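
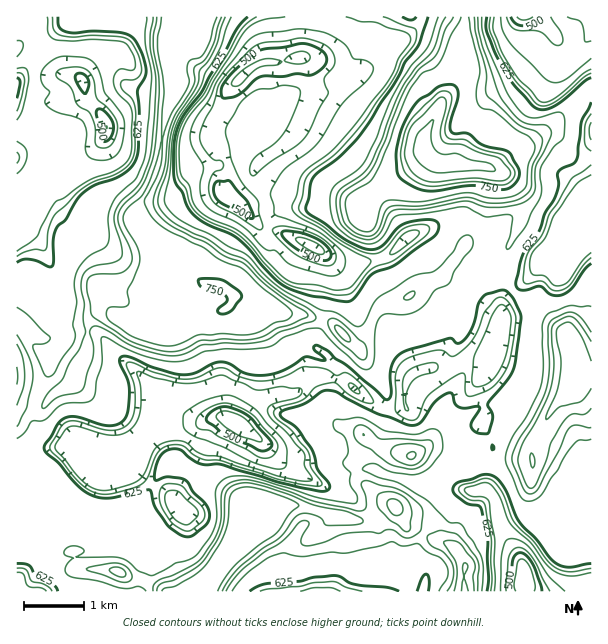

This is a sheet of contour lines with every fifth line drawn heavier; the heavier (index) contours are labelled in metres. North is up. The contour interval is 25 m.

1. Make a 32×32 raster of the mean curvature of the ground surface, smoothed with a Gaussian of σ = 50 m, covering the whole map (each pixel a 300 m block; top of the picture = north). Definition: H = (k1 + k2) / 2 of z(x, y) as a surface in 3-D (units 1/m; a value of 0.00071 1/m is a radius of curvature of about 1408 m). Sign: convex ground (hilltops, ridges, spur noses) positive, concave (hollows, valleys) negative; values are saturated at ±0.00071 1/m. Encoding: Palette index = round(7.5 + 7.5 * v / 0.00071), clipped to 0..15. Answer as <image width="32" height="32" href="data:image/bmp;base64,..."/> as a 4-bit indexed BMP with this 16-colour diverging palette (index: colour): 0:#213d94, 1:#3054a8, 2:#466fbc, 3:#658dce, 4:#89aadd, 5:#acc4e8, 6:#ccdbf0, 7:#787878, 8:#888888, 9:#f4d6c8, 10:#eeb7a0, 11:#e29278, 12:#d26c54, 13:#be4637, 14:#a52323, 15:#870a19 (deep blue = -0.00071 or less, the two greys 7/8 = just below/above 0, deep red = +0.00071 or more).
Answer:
<image width="32" height="32" href="data:image/bmp;base64,Qk12AgAAAAAAAHYAAAAoAAAAIAAAACAAAAABAAQAAAAAAAACAAATCwAAEwsAABAAAAAAAAAAlD0hAKhUMAC8b0YAzo1lAN2qiQDoxKwA8NvMAHh4eACIiIgAyNb0AKC37gB4kuIAVGzSADdGvgAjI6UAGQqHAFeWR5a8qzq7dby7RbuCCVOKer5VQr2SeImIiHK/VAr7iIh2eIgtu0aWdlVL9nU/iHiHd4myapnRiIlseGpD6YiHeKqLICiore6lv5afCZd4d41nvAa5//tCO8g3QAnEh4jhRRu6upYAGnYBR72V9Wd6RHdl/UZUY6l2r/WIaOpHaxQ0RUWZMEbHb3iIh2XZZWh234V4EAjemIl1aZVnTmlrZ3mkeLjIZruygWt5qTurk7xakSRER0RXCPJ20Wtlu6ReaQibpczHWGujRGYpg7pVWoN62TMzWWTLeYWmN5W8aHc56prM3mRMx2iaqjSn+nd1yod3enjfyVh3aIoypYV3dMeId3ir14hrjKaIecuZiXfIiImZuzBmK8eJd5sVDtWWZGmHq6VLUEAKp5d7JWREx2O4raeykAWOkGmIecN1Zrloy3WGY4iq/3YVdlanV3VtdfkqMweJ5PmZtiOGazZnZeo/V3GKhNWshnl1iseTZoYif7C3tKaMRKjbzv2CepZ4dzryVMc4Y8Orqdpl5Jg3eVJ48FaqooZKWdgEe7uHN4sXRvE2lbZpVmmvGLdLq1eUiJX/YZusN5OLX4h3gK/GUIpk7pAJeYtXCOZ7iCccaYmHCMm4UTIVqEd6npF4g2dTIlqo+UiWaYdgZ71Vp1hi/dyEycWSVnVEWFfMJlWI"/>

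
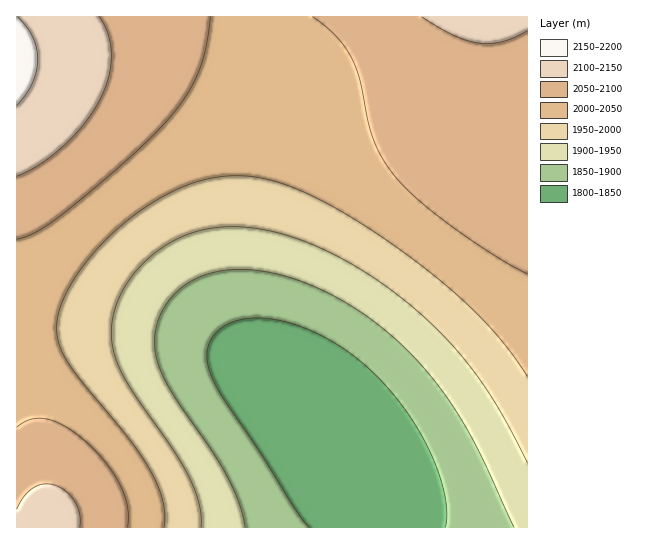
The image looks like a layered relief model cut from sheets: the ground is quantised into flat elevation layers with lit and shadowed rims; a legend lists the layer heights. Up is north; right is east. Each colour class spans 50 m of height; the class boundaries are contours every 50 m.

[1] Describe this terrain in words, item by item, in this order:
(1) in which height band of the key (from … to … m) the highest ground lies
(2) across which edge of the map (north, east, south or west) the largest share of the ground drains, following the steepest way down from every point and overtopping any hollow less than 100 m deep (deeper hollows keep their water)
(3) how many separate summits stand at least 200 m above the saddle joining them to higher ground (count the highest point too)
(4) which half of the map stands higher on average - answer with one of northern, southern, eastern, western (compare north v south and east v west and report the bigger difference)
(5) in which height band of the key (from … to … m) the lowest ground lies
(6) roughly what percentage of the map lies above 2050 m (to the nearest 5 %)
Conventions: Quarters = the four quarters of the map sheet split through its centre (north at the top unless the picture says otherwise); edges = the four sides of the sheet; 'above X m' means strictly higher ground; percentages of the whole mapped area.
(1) The highest point is somewhere between 2150 and 2200 m.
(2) Most of the ground drains across the southern edge.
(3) There is 1 summit with 200 m or more of prominence.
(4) Taken as a whole, the northern half is higher than the southern.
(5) The lowest point is somewhere between 1800 and 1850 m.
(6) About 30 % of the map lies above 2050 m.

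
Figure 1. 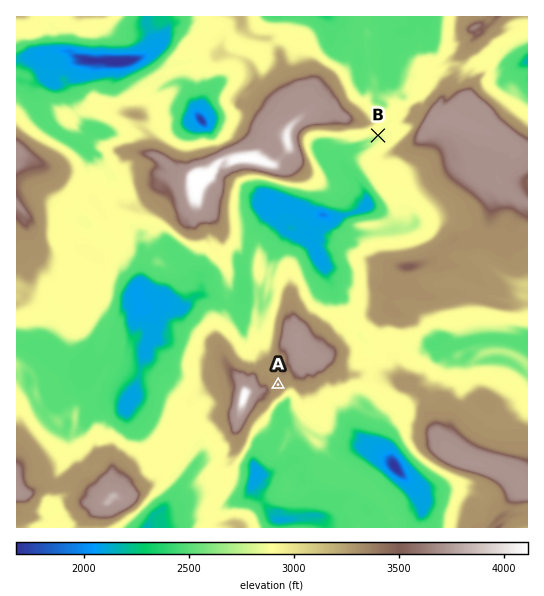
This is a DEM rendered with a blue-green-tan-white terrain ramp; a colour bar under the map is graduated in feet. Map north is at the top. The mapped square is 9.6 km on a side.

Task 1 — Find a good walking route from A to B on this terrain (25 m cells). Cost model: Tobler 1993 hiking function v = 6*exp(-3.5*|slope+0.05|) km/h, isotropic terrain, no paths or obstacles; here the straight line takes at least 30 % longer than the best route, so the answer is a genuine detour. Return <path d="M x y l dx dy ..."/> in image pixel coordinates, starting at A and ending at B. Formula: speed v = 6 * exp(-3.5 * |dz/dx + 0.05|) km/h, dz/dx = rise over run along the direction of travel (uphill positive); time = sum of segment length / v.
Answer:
<path d="M278 385l5 0 3-2 19 0 5-2 3 0 26-14 4-4 6-10 0-4-10-19 19-37 0-39 5-11 2-1 16-8 2-5 3-3 5-11 0-5-9-19 0-25-3-5 0-18 3-5-1-3-3 0"/>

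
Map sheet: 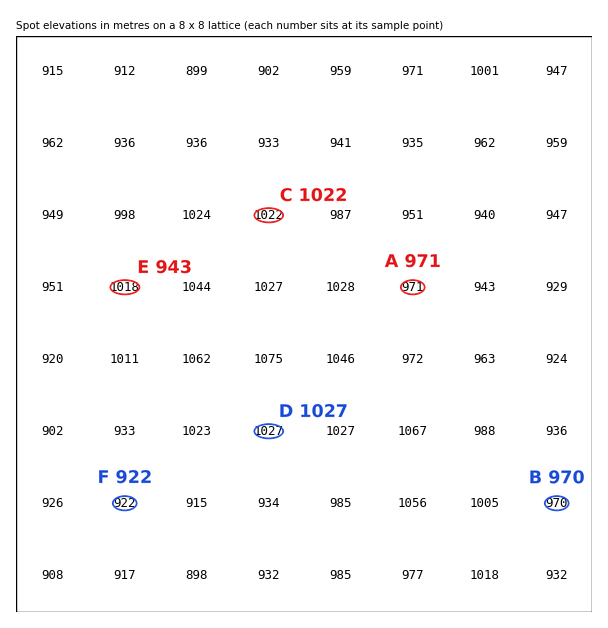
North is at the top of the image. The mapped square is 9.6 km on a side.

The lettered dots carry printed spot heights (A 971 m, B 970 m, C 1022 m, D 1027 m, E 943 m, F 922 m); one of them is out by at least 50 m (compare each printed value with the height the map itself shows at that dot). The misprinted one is E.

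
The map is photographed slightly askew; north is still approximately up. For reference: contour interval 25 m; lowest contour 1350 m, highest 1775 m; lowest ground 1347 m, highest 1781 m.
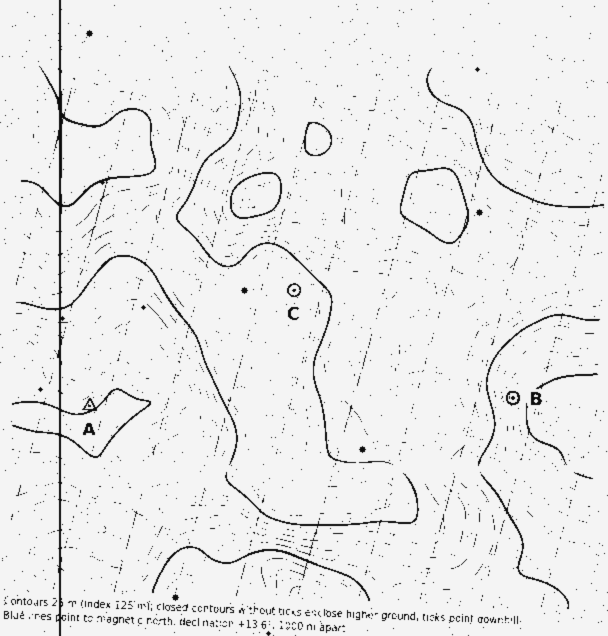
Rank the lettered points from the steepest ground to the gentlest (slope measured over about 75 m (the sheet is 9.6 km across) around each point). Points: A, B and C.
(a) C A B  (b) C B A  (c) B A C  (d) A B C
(c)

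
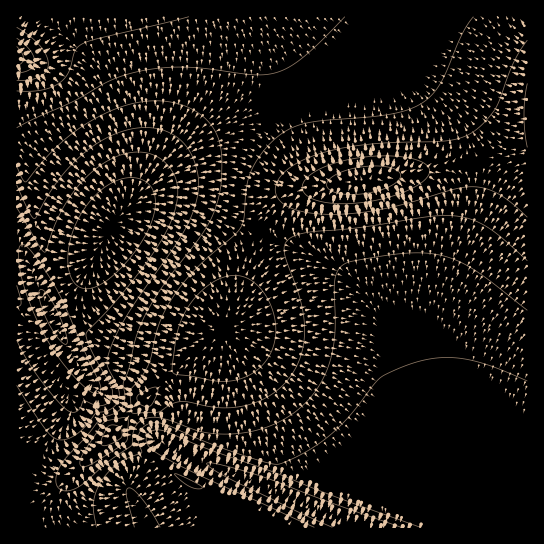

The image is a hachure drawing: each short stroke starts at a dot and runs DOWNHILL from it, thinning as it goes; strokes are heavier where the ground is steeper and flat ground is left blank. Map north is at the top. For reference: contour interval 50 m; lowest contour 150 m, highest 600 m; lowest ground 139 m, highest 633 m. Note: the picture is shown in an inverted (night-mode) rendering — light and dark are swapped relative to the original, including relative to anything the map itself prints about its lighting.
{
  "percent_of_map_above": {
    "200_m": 95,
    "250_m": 88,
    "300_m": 68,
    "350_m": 51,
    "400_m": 31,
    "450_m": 12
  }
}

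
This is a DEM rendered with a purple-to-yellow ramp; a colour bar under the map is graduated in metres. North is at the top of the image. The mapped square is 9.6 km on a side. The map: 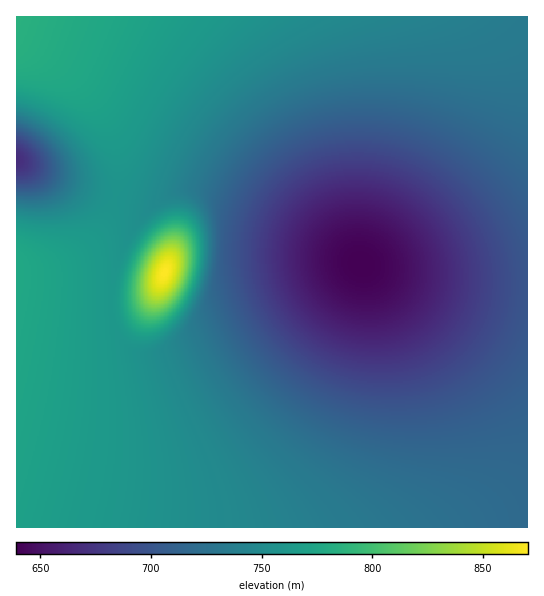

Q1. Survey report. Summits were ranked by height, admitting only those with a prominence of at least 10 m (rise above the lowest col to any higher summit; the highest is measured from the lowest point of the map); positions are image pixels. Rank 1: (165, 273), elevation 870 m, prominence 231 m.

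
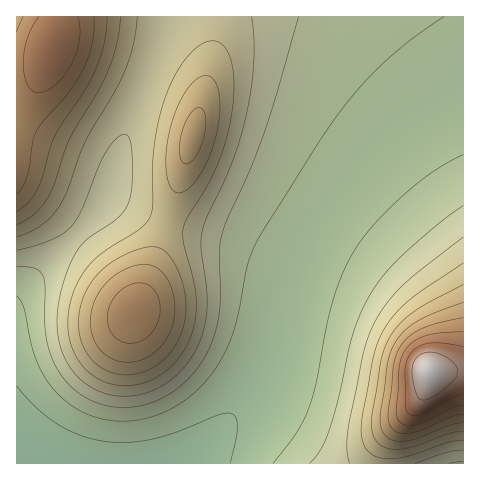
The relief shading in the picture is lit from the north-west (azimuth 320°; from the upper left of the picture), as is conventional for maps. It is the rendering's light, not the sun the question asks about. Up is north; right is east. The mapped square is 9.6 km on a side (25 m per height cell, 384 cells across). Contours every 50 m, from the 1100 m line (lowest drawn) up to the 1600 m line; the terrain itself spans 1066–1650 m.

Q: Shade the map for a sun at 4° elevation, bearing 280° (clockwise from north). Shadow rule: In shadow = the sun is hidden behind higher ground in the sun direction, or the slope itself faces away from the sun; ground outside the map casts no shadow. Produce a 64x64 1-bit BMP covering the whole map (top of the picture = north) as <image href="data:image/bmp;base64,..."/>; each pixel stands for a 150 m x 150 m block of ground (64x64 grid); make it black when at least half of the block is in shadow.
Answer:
<image width="64" height="64" href="data:image/bmp;base64,Qk0+AgAAAAAAAD4AAAAoAAAAQAAAAEAAAAABAAEAAAAAAAACAAATCwAAEwsAAAIAAAAAAAAA////AAAAAAAAAAAAAAAD/wAAAAAAAAH/AAAAAAAAAf8AAAAAAAAB/wAAAAAAAAD/AAAAAAAAAP8AAAOAAAAAfwAAP/8AAAA/AAB///AAAD8AAH///wAAHwAAf///wAAfAAB////gAA8AAH////AADwAAf///+AAPAAB////8AAQAAD////wAAAAAP////AAAAAA////+AAAAAB////4AAAAAH////AAAAAAf///8AAAAAB////wAAAAAH///+AAAAAAf///4AAAAAA////AAAAAAD///4AAAAAAP///AAAAAAA///4AAAAAAB///gAAAAAAH//8AAAAAAAP//wAAAPwAA///AAAA/8AB//8AAAD/+AH//4AAAP/+Af//4AAA//+B///wAAD//8D///wAAP//wP///wAA///g////gAD//+D////AAP//4P///+AA///gf///8AD//+B////wAP//4H////AAf//gf///8AB//+B////wAD//4D///+AAP//wP///4AAf//A////AAB//+B///4AAD//8H///AAAP//wf//4AAA///g///AAAB///D//4AAAH//+P//AAAAf//4f/4AAAA///x//AAAAD///j/4AAAAP//+P/AAAAA///8fwAAAAB///w+AAAAAH//8AAAAAAAf/+AAAAAAAA//AAAAAAAA=="/>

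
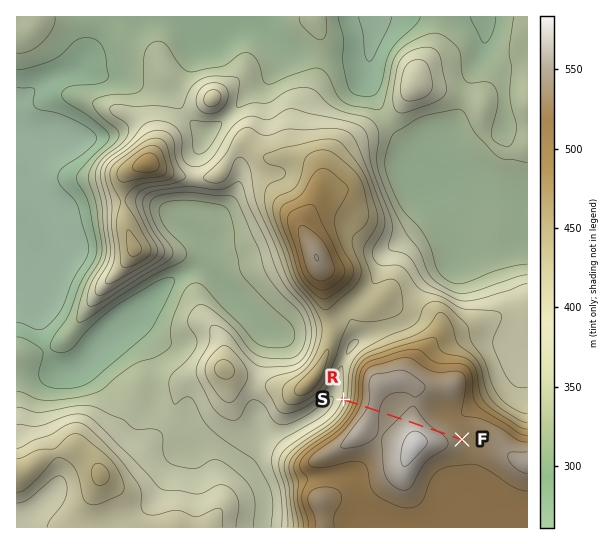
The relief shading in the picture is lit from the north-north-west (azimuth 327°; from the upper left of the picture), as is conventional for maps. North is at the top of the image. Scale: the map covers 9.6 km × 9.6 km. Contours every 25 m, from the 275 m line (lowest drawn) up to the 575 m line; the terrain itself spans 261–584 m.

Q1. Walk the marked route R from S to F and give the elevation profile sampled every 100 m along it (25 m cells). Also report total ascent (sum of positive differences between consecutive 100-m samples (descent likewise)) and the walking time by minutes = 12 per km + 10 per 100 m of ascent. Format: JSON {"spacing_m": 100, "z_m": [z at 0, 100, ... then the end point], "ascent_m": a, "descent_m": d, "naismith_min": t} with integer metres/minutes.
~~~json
{"spacing_m": 100, "z_m": [407, 439, 477, 513, 539, 552, 554, 550, 547, 546, 547, 550, 555, 560, 564, 564, 561, 556, 552, 549, 546, 543, 538, 534, 533], "ascent_m": 165, "descent_m": 39, "naismith_min": 45}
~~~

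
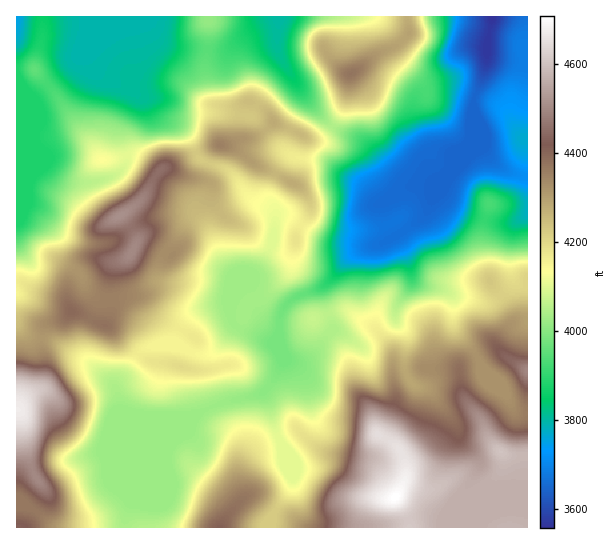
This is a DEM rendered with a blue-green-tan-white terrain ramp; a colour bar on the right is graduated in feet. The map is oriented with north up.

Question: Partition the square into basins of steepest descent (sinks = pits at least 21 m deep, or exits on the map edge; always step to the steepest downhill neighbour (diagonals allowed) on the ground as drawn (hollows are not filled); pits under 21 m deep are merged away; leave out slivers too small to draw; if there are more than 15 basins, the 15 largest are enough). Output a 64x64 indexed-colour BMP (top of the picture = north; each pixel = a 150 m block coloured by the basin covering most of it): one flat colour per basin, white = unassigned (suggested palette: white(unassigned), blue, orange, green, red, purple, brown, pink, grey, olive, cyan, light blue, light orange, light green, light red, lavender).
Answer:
<image width="64" height="64" href="data:image/bmp;base64,Qk12CAAAAAAAAHYAAAAoAAAAQAAAAEAAAAABAAQAAAAAAAAIAAATCwAAEwsAABAAAAAAAAAA////ALR3HwAOf/8ALKAsACgn1gC9Z5QAS1aMAMJ34wB/f38AIr28AM++FwDox64AeLv/AIrfmACWmP8A1bDFABEREREREREREREREREREREREREREREREREREREREREREREREREREREREREREREREREREREREREREREREREREREREREREREREREREREREREREREREREREREREREREREREREREREREREREREREREREREREREREREREREREREREREREREREREREREREREREREREREREREREREREREREREREREREREREREREREREREREREREREREREREREREREREREREREREREREREREREREREREREREREREREREREREREREREREREREREREREREREREREREREREREREREREREREREREREREREREREREREREREREREREREREREREREREREREREREREREREREREREREREREREREREREREREREREREREREREREREREREREREREREREREREREREREREREREREREREREREREREREREREREREREREREREREREREREREREREREREREREREREREREREREREREREREREREREREREREREREREREREREREREREREREREREREREREREREREREREREREREREREREREREREREREREREREREREREREREREREREREREREREREREREREREREREREREREREREREREREREREREREREREREREREREREREREREREREREREREREREREREREREREREREREREREREREREREREREREREREREREREREREREREREREREREREREREREREREREREREREREREREREREREREREREREREREREREREREREREREREREREREREREREREREREREREREREREREREREREREREREREREREREREREREREREREREREREREREREREREREREREREREREREREREREREREREREREREREREREREREREREREREREREREREREREREREREREREREREREREREREREREREREREREREREREREREREREREREREREREREREREREREREREREREREREREREREREREREREREREREREREREREREREREREREREREREREREREREREREREREREREiIRERERERERERERERERERERERERERERERERERERERIiIhERERERERERERERERERERERERERERERERERERERIiIiEREREREREREREREREREREREREREREREREREREiIiIiIRERERERERERERERERERERERERERERERERERIiIiIiIhERERERERERERERERERERERERERERERERERIiIiIiIiEREREREREREREREREREREREREREREREREREiIiIiIiIRERERERERERERERERERERERERERERERERESIiIiIiIiERERERERERERERERERERERERERERERERERIiIiIiIiIhEREREREREREREREREREREREREREREREREiIiIiIiIiIRERERERERERERERERERERERERERERERESIiIiIiIiIhERERERERERERERERERERERERERERERERIiIiIiIiIhEREREREREREREREREREREREREREREREREiIiIiIiIiERERERERERERERERERERERERERERERERESIiIiIiIiIRERERERERERERERERERERERERERERERERIiIiIiIiIiEREREREREREREREREREREREREREREREREiIiIiIiIiIhERERERERERERERERERERERERERERERESIiIiIiIiIiIRERERERERERERERERERERERERERERERIiIiIiIiIiIhEREREREREREREREREREREREREREREREiIiIiIiIiIiIRERERERERERERERERERERERERERERESIiIiIiIiIiIiIRERERERERERERERERERERERERERERIiIiIiIiIiIiIiIREREREREREREREREREREREREREREiIiIiIiIiIiIiIiIRERERERERERERERERERERERERESIiIiIiIiIiIiIiIiIiERERERERERERERERERERERERIiIiIiIiIiIiIiIiIiIRERETMzEREREREREREREREREiIiIiIiIiIiIiIiIiIhEREzMzMxERERERERERERERESIiIiIiIiIiIiIiIiIiEREzMzMzERERERERERERERERIiIiIiIiIiIiIiIiIiIhEzMzMzMxEREREREREREREREiIiIiIiIiIiIiIiIzMzMzMzMzMzERERERERERERERESIiIiIiIiIiIiIiIjMzMzMzMzMzMRERERERERERERERIiIiIiIiIiIiIiIiMzMzMzMzMzMzEREREREREREREREiIiIiIiIiIiIiIiIzMzMzMzMzMzMRERERERERERERESIiIiIiIiIiIiIiIjMzMzMzMzMzMzERERERERERERERIiIiIiIiIiIiIiIiMzMzMzMzMzMzMxEREREREREREREiIiIiIiIiIiIiIiIzMzMzMzMzMzMzMxERERERERERESIiIiIiIiIiIiIiIjMzMzMzMzMzMzMzMxERERERERERIiIiIiIiIiIiIiIiMzMzMzMzMzMzMzMzMREREREREREiIiIiIiIiIiIiIiIzMzMzMzMzMzMzMzMxERERERERESIiIiIiIiIiIiIiIjMzMzMzMzMzMzMzMzERERERERER"/>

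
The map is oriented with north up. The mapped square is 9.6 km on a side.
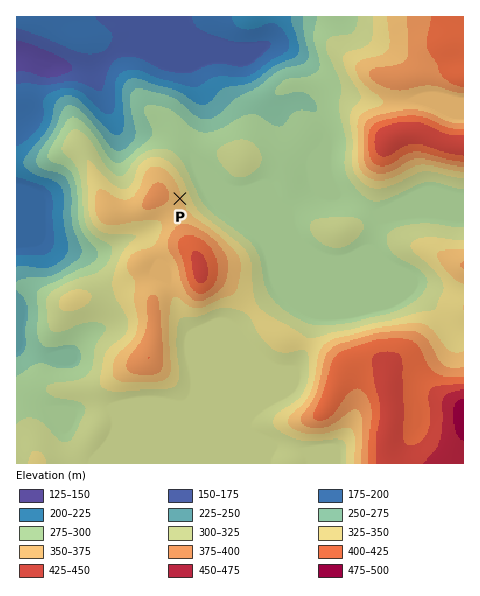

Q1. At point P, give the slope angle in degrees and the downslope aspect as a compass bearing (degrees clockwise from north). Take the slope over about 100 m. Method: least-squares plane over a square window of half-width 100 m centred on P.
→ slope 6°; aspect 76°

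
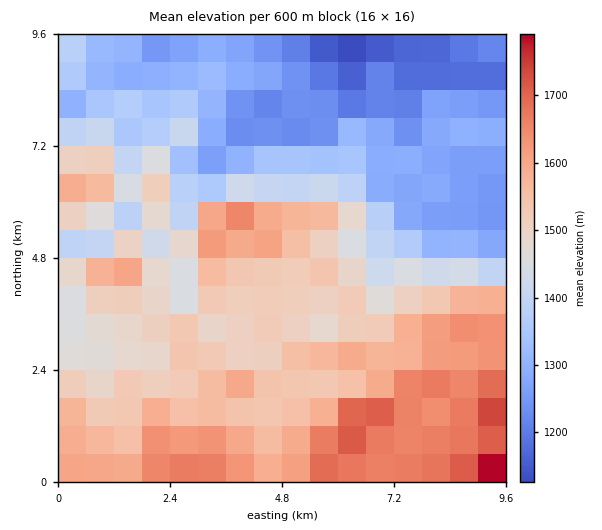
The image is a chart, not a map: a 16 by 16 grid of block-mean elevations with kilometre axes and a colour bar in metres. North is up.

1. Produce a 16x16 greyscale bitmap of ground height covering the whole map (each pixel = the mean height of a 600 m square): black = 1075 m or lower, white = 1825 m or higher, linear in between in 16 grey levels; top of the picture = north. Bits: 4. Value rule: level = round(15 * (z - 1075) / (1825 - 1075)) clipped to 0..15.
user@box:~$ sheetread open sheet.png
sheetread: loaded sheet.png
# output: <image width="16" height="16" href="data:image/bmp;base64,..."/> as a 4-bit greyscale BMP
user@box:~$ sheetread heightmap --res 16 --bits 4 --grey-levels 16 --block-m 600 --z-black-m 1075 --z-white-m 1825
<image width="16" height="16" href="data:image/bmp;base64,Qk32AAAAAAAAAHYAAAAoAAAAEAAAABAAAAABAAQAAAAAAIAAAAATCwAAEwsAABAAAAAAAAAAAAAAABEREQAiIiIAMzMzAERERABVVVUAZmZmAHd3dwCIiIgAmZmZAKqqqgC7u7sAzMzMAN3d3QDu7u4A////ALqszLq8zMzeqqu7qqzczM2pmqqZqs3LzZiZmqmZmszMiIiZmaqqq7uIiZiZmJmru4mYeZmZmJmqirh6mZmHd3Znl4urqXZlVJhoa8qqhkRDqnlmd2dkRESZaFRVVVRERGdmdDMzVDRERWVlMzMjNERlRFVEMiMiImVTREMxEiIj"/>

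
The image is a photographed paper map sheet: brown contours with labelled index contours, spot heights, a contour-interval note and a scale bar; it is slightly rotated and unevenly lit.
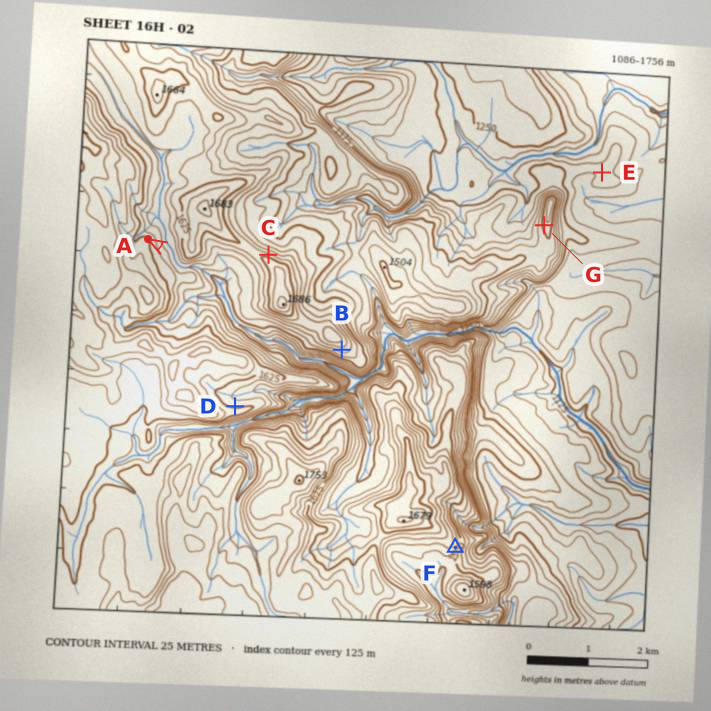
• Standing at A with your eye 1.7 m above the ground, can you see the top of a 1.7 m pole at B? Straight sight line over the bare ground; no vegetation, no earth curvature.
no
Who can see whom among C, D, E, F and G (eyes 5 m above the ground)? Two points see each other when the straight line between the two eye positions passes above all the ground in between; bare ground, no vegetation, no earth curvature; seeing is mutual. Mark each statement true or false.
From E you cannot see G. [true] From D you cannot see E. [true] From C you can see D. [false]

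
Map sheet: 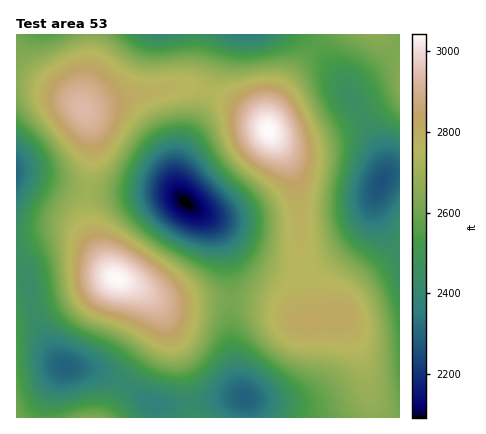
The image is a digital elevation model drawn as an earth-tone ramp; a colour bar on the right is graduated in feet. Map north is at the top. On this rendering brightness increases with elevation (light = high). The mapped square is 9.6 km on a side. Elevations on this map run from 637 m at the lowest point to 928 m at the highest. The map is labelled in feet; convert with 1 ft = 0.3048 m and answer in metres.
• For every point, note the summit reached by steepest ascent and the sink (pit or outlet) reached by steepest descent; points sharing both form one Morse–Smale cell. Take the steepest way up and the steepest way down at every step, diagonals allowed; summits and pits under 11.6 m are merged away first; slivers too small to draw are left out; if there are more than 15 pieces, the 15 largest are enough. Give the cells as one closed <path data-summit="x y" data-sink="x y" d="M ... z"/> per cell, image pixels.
<path data-summit="268 130" data-sink="382 182" d="M316 48l-15 16-20 28-9 18-4 14 1 8 21 34 6 20 6 84 8-1 16-7 26-20 13-16 9-26 5 20 21 35 0-81-8-1-8 3 0-16-13-28-29-50z"/><path data-summit="268 130" data-sink="186 202" d="M210 91l-31 71-2 22 3 12 8 9 30 19 28 28 10 7 26 10 20 1-5-78-5-22-8-16-22-33-18-13z"/><path data-summit="338 318" data-sink="244 398" d="M242 301l-12 1 0 28 5 40 6 22 5 10 0 16 129 0-14-62-12-26-9-12-38 3-28-15z"/><path data-summit="116 278" data-sink="186 202" d="M94 191l-6 0-1 5 2 32 17 38 10 13 18 7 24 15 10 3 62-4 0-20-5-30-9-22-10-11-28-21-8-3z"/><path data-summit="338 318" data-sink="382 182" d="M374 200l-9 26-13 16-26 20-24 8 4 50 34-2 5 6 18 38 12 56 25 0 0-162-21-36z"/><path data-summit="84 110" data-sink="186 202" d="M188 86l-22 2-44 9-39 13 4 6 5 20 0 24-4 31 78 1 16 6-5-14 2-22 30-70z"/><path data-summit="116 278" data-sink="64 366" d="M116 278l-83 30 15 38 16 20 34 6 26 13 29-41 7-16 1-10-5-14-10-11z"/><path data-summit="84 110" data-sink="16 172" d="M24 83l-8 1 0 90 72 17 4-31 0-24-7-24-7-9-14-7z"/><path data-summit="376 34" data-sink="382 182" d="M400 34l-68 0-16 14 26 34 29 50 13 28 0 17 8-4 8-1z"/><path data-summit="84 110" data-sink="158 34" d="M194 34l-102 0-2 32-8 34 1 8 39-11 64-12 3-3 4-12z"/><path data-summit="268 130" data-sink="246 34" d="M298 34l-68 0-8 16-13 40 35 18 18 13 6 7 4-18 9-18 16-24 19-20z"/><path data-summit="116 278" data-sink="244 398" d="M152 296l-2 0 12 16 16 36 10 34 3 22 53-7-6-13-6-32-2-50-62 2-10-3z"/><path data-summit="116 278" data-sink="244 398" d="M66 232l-18 1-32 9 0 24 4 1 5 7 9 32 36-10 45-18-19-26-14-13z"/><path data-summit="84 110" data-sink="44 34" d="M92 34l-76 0 0 48 12 2 26 8 20 9 8 6 9-49z"/><path data-summit="116 278" data-sink="16 172" d="M18 174l-2 0 0 68 4 0 34-10 16 1 12 6 14 13 10 14-18-42 0-32z"/>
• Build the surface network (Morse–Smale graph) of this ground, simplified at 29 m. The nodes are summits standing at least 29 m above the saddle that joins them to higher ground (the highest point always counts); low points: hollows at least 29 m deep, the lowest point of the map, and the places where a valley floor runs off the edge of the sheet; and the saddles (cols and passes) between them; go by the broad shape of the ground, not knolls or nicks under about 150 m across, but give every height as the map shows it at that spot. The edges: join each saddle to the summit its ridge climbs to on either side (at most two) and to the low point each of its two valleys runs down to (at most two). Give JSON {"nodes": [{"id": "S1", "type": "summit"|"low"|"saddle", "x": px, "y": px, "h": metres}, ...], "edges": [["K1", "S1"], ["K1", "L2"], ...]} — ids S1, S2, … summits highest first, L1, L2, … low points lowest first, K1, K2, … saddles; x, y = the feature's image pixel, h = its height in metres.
{"nodes": [
{"id": "S1", "type": "summit", "x": 268, "y": 130, "h": 928},
{"id": "S2", "type": "summit", "x": 116, "y": 278, "h": 927},
{"id": "S3", "type": "summit", "x": 84, "y": 110, "h": 896},
{"id": "S4", "type": "summit", "x": 92, "y": 418, "h": 803},
{"id": "L1", "type": "low", "x": 186, "y": 202, "h": 637},
{"id": "L2", "type": "low", "x": 382, "y": 182, "h": 689},
{"id": "L3", "type": "low", "x": 244, "y": 398, "h": 697},
{"id": "L4", "type": "low", "x": 64, "y": 366, "h": 697},
{"id": "L5", "type": "low", "x": 16, "y": 172, "h": 702},
{"id": "L6", "type": "low", "x": 246, "y": 34, "h": 717},
{"id": "K1", "type": "saddle", "x": 302, "y": 270, "h": 842},
{"id": "K2", "type": "saddle", "x": 208, "y": 92, "h": 836},
{"id": "K3", "type": "saddle", "x": 88, "y": 190, "h": 822},
{"id": "K4", "type": "saddle", "x": 230, "y": 302, "h": 796},
{"id": "K5", "type": "saddle", "x": 316, "y": 48, "h": 780},
{"id": "K6", "type": "saddle", "x": 192, "y": 404, "h": 736},
{"id": "K7", "type": "saddle", "x": 124, "y": 384, "h": 735}],
"edges": [["K1", "S1"], ["K1", "L1"], ["K1", "L2"], ["K2", "S1"], ["K2", "S3"], ["K2", "L1"], ["K2", "L6"], ["K3", "S2"], ["K3", "S3"], ["K3", "L1"], ["K3", "L5"], ["K4", "S1"], ["K4", "S2"], ["K4", "L1"], ["K4", "L3"], ["K5", "S1"], ["K5", "L2"], ["K5", "L6"], ["K6", "S1"], ["K6", "S2"], ["K6", "L3"], ["K6", "L4"], ["K7", "S2"], ["K7", "S4"], ["K7", "L4"]]}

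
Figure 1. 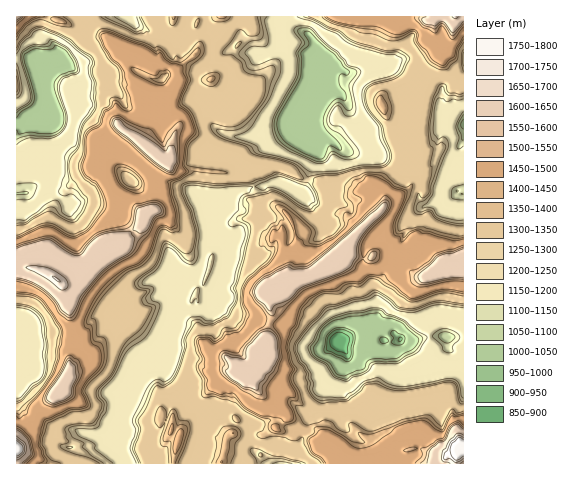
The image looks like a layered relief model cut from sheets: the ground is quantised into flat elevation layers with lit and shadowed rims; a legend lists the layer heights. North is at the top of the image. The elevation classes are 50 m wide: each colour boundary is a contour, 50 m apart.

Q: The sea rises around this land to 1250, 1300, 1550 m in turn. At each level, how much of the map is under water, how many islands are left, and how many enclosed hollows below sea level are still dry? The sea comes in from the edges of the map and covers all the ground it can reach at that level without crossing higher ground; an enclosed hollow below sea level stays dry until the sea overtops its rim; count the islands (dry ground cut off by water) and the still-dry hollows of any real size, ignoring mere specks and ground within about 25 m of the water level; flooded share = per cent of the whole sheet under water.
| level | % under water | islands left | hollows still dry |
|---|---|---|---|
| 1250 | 34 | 0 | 0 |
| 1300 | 37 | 0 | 0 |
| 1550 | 91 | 4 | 0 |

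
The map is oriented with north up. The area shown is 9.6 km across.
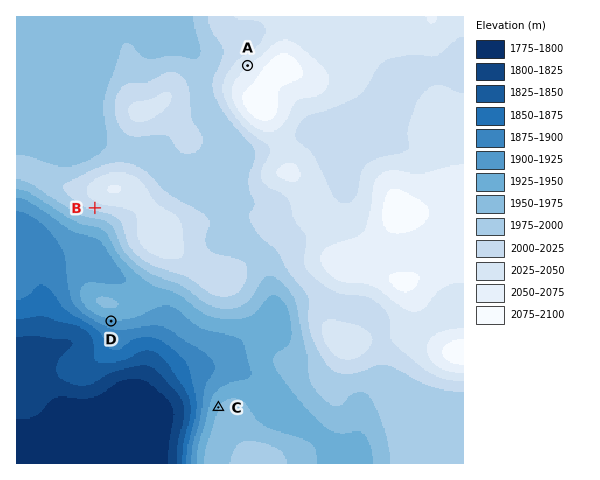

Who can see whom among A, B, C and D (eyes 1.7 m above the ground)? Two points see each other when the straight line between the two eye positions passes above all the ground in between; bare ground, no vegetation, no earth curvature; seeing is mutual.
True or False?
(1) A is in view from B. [False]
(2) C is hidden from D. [False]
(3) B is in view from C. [True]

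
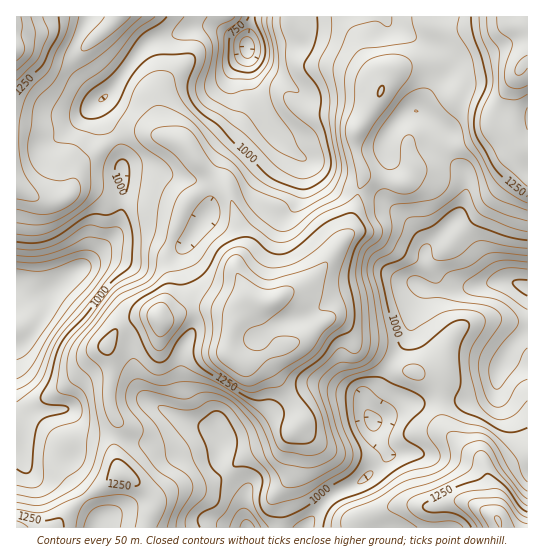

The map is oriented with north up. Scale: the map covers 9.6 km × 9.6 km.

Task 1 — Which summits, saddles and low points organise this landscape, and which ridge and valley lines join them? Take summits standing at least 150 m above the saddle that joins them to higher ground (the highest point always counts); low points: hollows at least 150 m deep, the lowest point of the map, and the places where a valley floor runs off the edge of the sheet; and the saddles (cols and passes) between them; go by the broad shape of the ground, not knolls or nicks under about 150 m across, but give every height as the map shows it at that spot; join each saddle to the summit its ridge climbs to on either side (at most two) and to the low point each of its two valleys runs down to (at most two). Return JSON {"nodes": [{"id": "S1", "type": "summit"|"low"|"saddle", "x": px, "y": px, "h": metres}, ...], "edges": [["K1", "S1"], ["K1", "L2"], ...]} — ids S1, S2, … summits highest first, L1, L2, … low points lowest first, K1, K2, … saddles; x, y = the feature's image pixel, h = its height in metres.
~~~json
{"nodes": [
{"id": "S1", "type": "summit", "x": 521, "y": 69, "h": 1455},
{"id": "S2", "type": "summit", "x": 498, "y": 521, "h": 1453},
{"id": "S3", "type": "summit", "x": 267, "y": 302, "h": 1445},
{"id": "S4", "type": "summit", "x": 17, "y": 50, "h": 1430},
{"id": "L1", "type": "low", "x": 247, "y": 47, "h": 623},
{"id": "L2", "type": "low", "x": 527, "y": 287, "h": 739},
{"id": "L3", "type": "low", "x": 17, "y": 290, "h": 753},
{"id": "L4", "type": "low", "x": 247, "y": 527, "h": 823},
{"id": "K1", "type": "saddle", "x": 193, "y": 309, "h": 1292},
{"id": "K2", "type": "saddle", "x": 443, "y": 58, "h": 1163},
{"id": "K3", "type": "saddle", "x": 115, "y": 138, "h": 1058},
{"id": "K4", "type": "saddle", "x": 438, "y": 398, "h": 1023},
{"id": "K5", "type": "saddle", "x": 326, "y": 501, "h": 972}],
"edges": [["K1", "S3"], ["K1", "L1"], ["K1", "L4"], ["K2", "S1"], ["K2", "S3"], ["K2", "L1"], ["K2", "L2"], ["K3", "S4"], ["K3", "L1"], ["K3", "L3"], ["K4", "S1"], ["K4", "S2"], ["K4", "L2"], ["K4", "L4"], ["K5", "S2"], ["K5", "S3"], ["K5", "L4"]]}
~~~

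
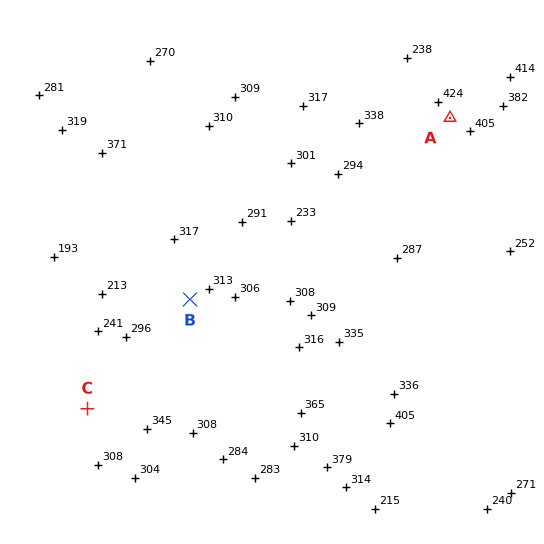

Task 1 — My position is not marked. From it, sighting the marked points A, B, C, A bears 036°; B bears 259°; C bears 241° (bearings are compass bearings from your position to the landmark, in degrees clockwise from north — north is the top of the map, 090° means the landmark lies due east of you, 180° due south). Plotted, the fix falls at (339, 270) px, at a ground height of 260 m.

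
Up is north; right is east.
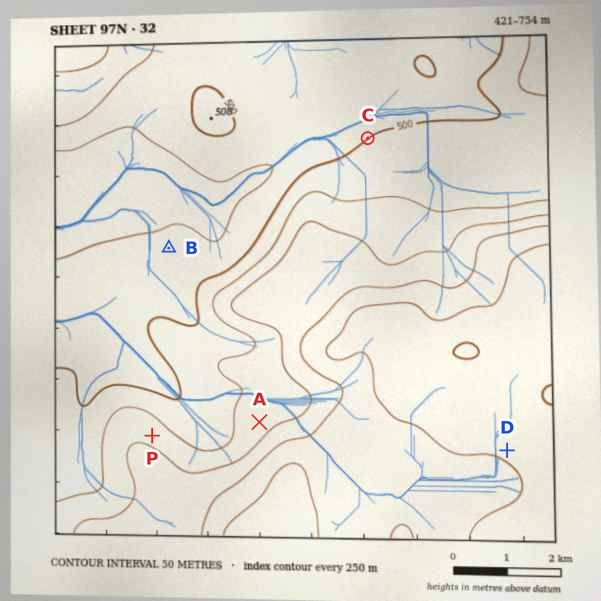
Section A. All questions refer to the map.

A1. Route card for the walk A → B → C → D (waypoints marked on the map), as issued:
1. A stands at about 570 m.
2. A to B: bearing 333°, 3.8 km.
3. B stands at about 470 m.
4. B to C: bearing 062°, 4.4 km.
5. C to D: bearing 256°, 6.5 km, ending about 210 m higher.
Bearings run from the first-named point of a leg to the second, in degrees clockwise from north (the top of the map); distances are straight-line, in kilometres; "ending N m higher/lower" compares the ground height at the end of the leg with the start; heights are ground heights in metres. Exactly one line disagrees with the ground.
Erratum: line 5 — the bearing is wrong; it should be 157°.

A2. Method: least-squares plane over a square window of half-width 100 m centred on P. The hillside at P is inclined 5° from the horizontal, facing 35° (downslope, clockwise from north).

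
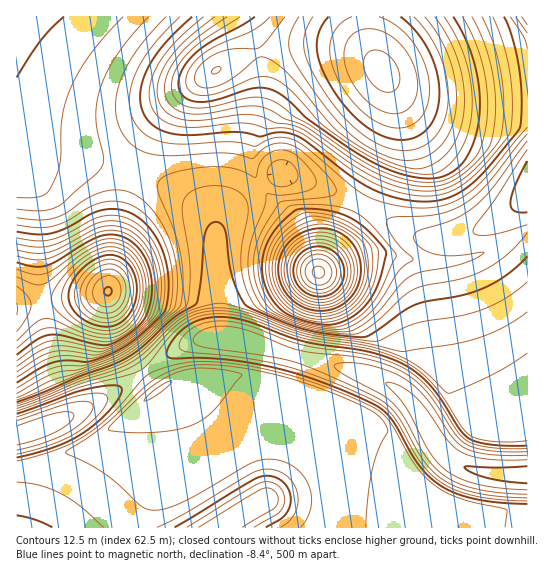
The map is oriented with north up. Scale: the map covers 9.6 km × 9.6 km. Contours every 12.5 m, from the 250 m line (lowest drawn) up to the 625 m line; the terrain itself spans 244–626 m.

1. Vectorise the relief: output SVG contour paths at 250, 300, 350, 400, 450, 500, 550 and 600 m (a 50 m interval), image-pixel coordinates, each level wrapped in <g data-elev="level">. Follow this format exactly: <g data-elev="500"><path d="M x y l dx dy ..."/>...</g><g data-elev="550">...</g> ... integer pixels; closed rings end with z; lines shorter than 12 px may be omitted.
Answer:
<g data-elev="250"><path d="M527 483l-40-5-15-5-8-6 3-1 30 2 30-2"/></g><g data-elev="300"><path d="M187 527l71-43 8-2 8 1 6 4 4 7 1 7-2 6-6 7-23 13"/><path d="M527 501l-26-1-23-3-20-6-15-8-12-9-10-12-22-37-9-13-11-8-20-10-38-16-30-10-44-10-61-6-6-3-1-6 6-9 11-8 14-4 16-1 24 5 53 19 54 8 22 5 23 9 20 14 15 18 21 33 9 9 10 4 13 2 37 2"/><path d="M17 417l64-22 20-2 5 2 2 3-2 7-7 9-10 9-12 10-26 12-34 9"/></g><g data-elev="350"><path d="M134 433l39-3 14-3 11-5 9-6 10-9 25-32-1-1-15-4-29-2-16 3-16 7-23 17-34 34 3 2z"/><path d="M17 406l29-10 33-15 34-10 14-7 18-11 34-33 12-7 14-4 16-1 16 2 16 4 53 20 59 9 38 9 50-8 24-6 26-11 24-15"/></g><g data-elev="400"><path d="M17 398l34-18 23-6 35-13 14-7 18-12 38-35 2-6 2-18-2-28-7-24-16-42 1-8 7-6 24-6 28-2 19 2 18 8 6-15 9-9 7-3 8 0 6 2 7 5 15 17 3 5 0 6-6 5-11 3-17 2-15-1-3 13-11 27-4 15-1 17 3 17 10 22 10 8 19 8 19 6 20 4 18 1 11-4 14-10 10-11 19-23 9-8 12-4 40-8 21-10 1-1-2-1-32 4-16-2-9-4-6-4-5-5 0-6 6-5 35-11 20-13 18-18 34-47"/><path d="M149 17l-18 20-13 17-11 17-7 18-3 13-1 13 1 15 6 27 0 6-2 6-38 34-6 4-16 4-24-2"/></g><g data-elev="450"><path d="M17 377l22-14 12-5 15-2 27 2 14-5 16-8 18-12 19-19 3-11 2-17-3-23-8-21-13-16-16-9-12-2-14 2-36 18-14 5-14 1-18-3"/><path d="M319 322l11 0 12-4 11-6 9-9 8-10 5-12 2-14 1-16-2-5-8-9-19-15-20-7-23-2-7 2-10 7-15 16-7 17-1 19 6 19 11 14 15 10z"/><path d="M204 17l-33 29-11 15-7 13-3 13 0 12 3 11 8 9 10 5 14 3 16 0 41-4 12 1 12 5 16-1 11 2 13 6 43 32 24 14 26 10 27 4 20-3 20-11 20-19 24-30 2-28-2-31-6-29-11-28"/></g><g data-elev="500"><path d="M17 355l20-15 13-5 12 0 40 10 7 0 7-3 16-11 12-12 6-14 2-18-3-18-7-16-12-12-13-6-11 0-9 2-40 24-11 5-12 1-17-5"/><path d="M312 310l15 0 15-5 11-11 7-15 1-16-6-16-10-11-15-7-16 0-16 6-12 11-7 15 0 16 6 14 12 12z"/><path d="M255 17l-13 8-33 18-19 16-7 10-4 10 0 10 4 7 10 5 12 1 13-3 35-11 9 0 9 2 15 8 22 21 58 40 32 14 16 4 15 1 17-3 9-5 7-7 11-18 6-23 1-27-4-26-9-27-14-25"/></g><g data-elev="550"><path d="M100 330l13 0 12-6 9-11 5-15 1-16-5-15-9-11-12-5-13 1-18 10-13 15-8 16 1 12 8 10 13 10z"/><path d="M316 299l11 0 10-5 7-8 3-11 0-10-5-11-9-8-11-3-11 1-10 5-7 8-4 10 1 11 6 11 8 6z"/><path d="M313 17l-8 17-1 16 7 19 15 25 19 24 20 18 20 11 20 4 16-4 13-9 10-16 4-20-1-23-7-22-11-22-15-18"/></g><g data-elev="600"><path d="M102 313l8 0 7-3 5-6 3-7 1-10-2-8-5-6-6-4-8 1-8 4-7 7-4 8 0 8 3 6 5 6z"/><path d="M315 285l6 0 5-2 4-4 2-4 0-5-3-5-8-6-10 2-4 3-2 5 0 5 2 5z"/><path d="M383 91l7 1 7-3 3-7-1-9-4-10-6-8-8-4-8-1-5 3-3 4-1 12 7 14z"/></g>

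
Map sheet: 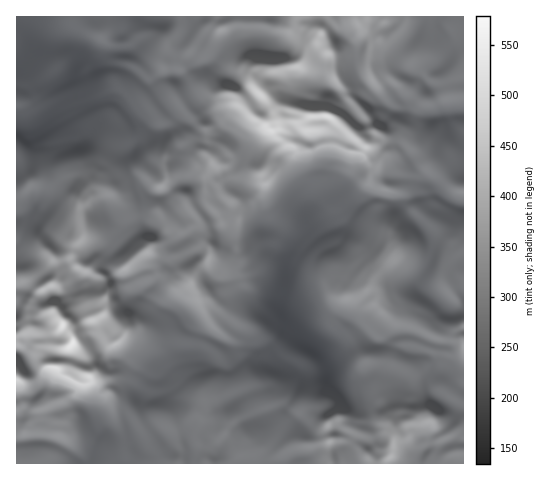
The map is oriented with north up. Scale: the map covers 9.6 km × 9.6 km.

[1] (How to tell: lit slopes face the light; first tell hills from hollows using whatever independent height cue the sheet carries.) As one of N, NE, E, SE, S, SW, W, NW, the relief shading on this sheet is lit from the S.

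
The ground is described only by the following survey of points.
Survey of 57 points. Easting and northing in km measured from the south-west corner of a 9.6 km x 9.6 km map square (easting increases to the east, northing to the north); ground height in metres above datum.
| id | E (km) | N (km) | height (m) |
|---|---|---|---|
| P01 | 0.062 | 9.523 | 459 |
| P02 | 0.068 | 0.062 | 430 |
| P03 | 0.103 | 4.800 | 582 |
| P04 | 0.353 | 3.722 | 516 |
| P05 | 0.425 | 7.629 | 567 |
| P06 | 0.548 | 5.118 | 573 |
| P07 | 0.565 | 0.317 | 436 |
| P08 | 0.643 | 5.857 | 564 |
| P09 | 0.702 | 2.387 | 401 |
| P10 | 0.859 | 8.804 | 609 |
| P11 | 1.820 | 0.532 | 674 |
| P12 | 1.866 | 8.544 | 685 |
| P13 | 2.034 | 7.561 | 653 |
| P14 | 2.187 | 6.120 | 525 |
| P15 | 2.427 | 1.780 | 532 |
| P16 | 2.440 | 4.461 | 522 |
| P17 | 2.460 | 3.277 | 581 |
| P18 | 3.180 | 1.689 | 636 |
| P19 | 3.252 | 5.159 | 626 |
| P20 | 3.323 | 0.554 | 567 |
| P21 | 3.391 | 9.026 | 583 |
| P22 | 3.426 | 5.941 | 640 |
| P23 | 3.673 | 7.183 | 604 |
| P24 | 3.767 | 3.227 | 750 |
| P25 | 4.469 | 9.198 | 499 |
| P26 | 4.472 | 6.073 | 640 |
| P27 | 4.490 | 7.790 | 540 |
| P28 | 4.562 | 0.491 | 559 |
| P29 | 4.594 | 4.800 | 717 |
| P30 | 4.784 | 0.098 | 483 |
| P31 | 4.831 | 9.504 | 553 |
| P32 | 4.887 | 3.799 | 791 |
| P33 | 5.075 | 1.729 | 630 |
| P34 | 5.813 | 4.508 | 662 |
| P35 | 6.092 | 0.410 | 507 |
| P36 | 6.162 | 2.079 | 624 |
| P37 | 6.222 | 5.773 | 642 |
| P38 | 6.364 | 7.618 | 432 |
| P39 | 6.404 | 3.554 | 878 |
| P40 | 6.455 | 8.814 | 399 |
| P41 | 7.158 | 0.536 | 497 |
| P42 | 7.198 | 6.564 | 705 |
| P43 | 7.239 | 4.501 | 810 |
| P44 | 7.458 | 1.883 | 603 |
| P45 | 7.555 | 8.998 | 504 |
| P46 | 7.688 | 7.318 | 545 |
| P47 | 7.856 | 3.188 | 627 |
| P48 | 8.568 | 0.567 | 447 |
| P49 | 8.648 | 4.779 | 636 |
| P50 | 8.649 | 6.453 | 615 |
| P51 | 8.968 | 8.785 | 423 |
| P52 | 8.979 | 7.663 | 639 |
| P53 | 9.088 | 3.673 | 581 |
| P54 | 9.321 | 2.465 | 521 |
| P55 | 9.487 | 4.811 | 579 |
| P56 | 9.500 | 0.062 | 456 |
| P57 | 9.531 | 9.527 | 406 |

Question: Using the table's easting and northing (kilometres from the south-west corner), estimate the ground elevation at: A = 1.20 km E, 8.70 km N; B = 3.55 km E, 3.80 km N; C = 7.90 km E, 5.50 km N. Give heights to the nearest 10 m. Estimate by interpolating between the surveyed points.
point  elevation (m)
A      690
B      760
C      720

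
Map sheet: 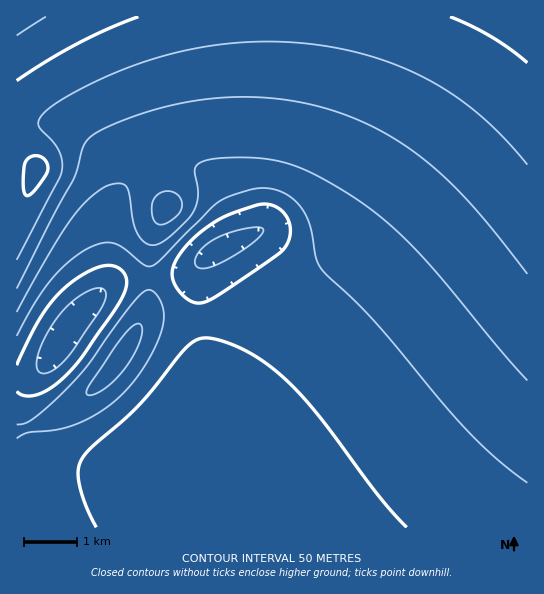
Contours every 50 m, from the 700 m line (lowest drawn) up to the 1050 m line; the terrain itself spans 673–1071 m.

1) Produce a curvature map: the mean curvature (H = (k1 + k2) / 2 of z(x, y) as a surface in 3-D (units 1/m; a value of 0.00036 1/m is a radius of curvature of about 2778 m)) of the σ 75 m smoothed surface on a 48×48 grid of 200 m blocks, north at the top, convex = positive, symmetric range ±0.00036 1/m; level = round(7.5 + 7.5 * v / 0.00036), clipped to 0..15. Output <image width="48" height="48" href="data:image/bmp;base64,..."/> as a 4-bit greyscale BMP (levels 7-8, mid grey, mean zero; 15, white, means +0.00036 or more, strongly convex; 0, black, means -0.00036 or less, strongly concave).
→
<image width="48" height="48" href="data:image/bmp;base64,Qk32BAAAAAAAAHYAAAAoAAAAMAAAADAAAAABAAQAAAAAAIAEAAATCwAAEwsAABAAAAAAAAAAAAAAABEREQAiIiIAMzMzAERERABVVVUAZmZmAHd3dwCIiIgAmZmZAKqqqgC7u7sAzMzMAN3d3QDu7u4A////AHd3d3d3d3d3d3d3d3d3d3d3d3d3d3d3d3d3d3d3d3d3d3d3d3d3d3d3d3d3d3d3d3d3d3d3d3d3d3d3d3d3d3d3d3d3d3d3d3d3d3d3d3d3d3d3d3d3d3d3d3d3d3d3d3d3d3d3d3d3d3d3d3d3d3d3d3d3d3d3d2d3d3d3d3d3d3d3d3d3d3d3d3d3d3d3d2ZmZmd3d3d3d3d3d3d3d3d3d3d3d3d3d3dmZmZnd3d3d3d3d3d3d3d3d3d3d3d3d5mHdlVWZ3d3d3d3d3d3d3d3d3d3d3d3d6q6mGVVZnd3d3d3d3d3d3d3d3d3d3d3d5rN3JdlVmd3d3d3d3d3d3d3d3d3d3d3d2ec/+uGVWZ3d3d3d3d3d3d3d3d3d3d3d0NYz//IZVZ3d3d3d3d3d3d3d3d3d3d3d0ETjP/8hVVnd3d3d3d3d3d3d3d3d3d3d0EAN7/+t1Vmd3d3d3d3d3d3d3d3d3d3d0MAFIz/6WVWd3d3d3d3d3d3d3d3d3d3d2QgAlnf/IVWd3d3d3d3d3d3d3d3d3d3d3UxAUe//qZWZ3d3d3d3d3d3d3d3d3d3d3ZSESWM/8hmd3h3d3d3d3d3d3d3d3d3d2ZkIRJZ7+p2eIiIh3d3d3d3d3d3d3d3d3ZlMQAWv+uHeIiIiIh3d3d3d3d3d3d3d3Z3UxACfNp2eJmZiIiId3d3d3d3d3d3d4ZndkEASbllZ5mpmZiIh3d3d3d3d3d3d5ZniGQhN5hCNXiZqZmIiHd3d3d3d3d3d6dmiIdDSKhBAkZ4mZmYiId3d3d3d3d3d8hVeIhlabphABNWeIiZiId3d3d3d3d3d9llZ4h2et2UEAEjRVaJiId3d3d3d3d3d+p1Vnh2eu/YQiIiIhR5mIh3d3d3d3d3d+yFRnd2ad/8hlRDIAR5mIh3d3d3d3d3d+2WRWZmV7//2Xd2QBV5mIh3d3d3d3d3d+63RWZmVr//yYiYZFeJiId3d3d3d3d3d97IVFZmVpzcl4iZh3iZiId3d3d3d3d3d77rdlZmZmeHZniZmZmYiHd3d3d3d3d3d6//pmZ3ZmZmZniImZiIiHd3d3d3d3d3d7/9lmZ3dmZmZ3iIiIiIh3d3d3d3d3d3d4u5dmZ3d3d3d3eIiIiHd3d3d3d3d3d3d2d2Zmd3d3d3d3d3d3d3d3d3d3d3d3d3d2VWZnd3d3d3d3d3d3d3d3d3d3d3d3d3d2ZmZ3d3d3d3d3d3d3d3d3d3d3d3d3d3d3d3d3d3d3d3d3d3d3d3d3d3d3d3d3d3d3d3d3d3d3d3d3d3d3d3d3d3d3d3d3d3d3d3d3d3d3d3d3d3d3d3d3d3d3d3d3d3d3d3d3d3d3d3d3d3d3d3d3d3d3d3d3d3d3d3d3d3d3d3d3d3d3d3d3d3d3d3d3d3d3d3d3d3d3d3d3d3d3d3d3d3d3d3d3d3d3d3d3d3d3d3d3d3d3d3d3d3d3d3d3d3d3d3d3d3d3d3d3d3d3d3d3d3d3d3d3d3d3d3d3d3d3d3d3d3d3d3d3d3d3d3d3d3dw=="/>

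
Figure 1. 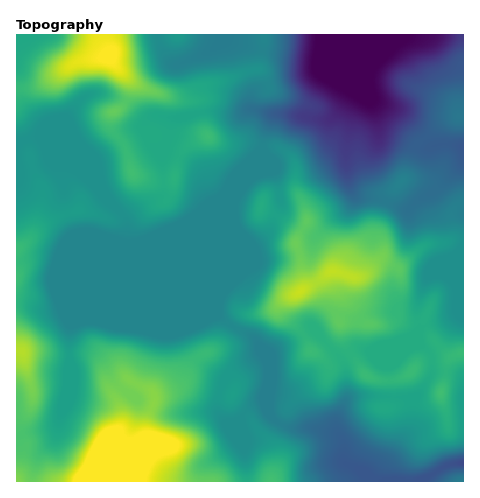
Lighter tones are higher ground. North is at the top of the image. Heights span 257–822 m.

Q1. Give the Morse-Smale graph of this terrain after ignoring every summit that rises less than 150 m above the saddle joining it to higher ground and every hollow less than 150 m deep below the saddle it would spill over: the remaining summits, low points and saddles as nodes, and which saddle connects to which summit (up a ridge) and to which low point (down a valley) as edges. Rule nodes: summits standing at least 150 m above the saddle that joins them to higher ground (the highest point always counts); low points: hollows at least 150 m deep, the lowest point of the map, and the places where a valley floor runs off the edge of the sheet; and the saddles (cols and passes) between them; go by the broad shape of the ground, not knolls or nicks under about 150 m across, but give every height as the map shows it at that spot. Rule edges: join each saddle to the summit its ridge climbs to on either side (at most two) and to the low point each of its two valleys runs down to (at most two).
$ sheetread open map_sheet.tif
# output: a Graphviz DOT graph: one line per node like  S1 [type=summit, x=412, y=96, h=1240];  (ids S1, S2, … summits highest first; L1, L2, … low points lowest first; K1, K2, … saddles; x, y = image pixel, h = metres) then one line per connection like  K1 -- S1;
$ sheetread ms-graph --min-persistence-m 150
graph terrain {
  S1 [type=summit, x=101, y=481, h=822];
  S2 [type=summit, x=110, y=56, h=746];
  S3 [type=summit, x=300, y=291, h=700];
  L1 [type=low, x=344, y=35, h=257];
  K1 [type=saddle, x=22, y=143, h=508];
  K2 [type=saddle, x=231, y=326, h=492];
  K3 [type=saddle, x=260, y=148, h=482];
  K1 -- S1;
  K1 -- S2;
  K1 -- L1;
  K2 -- S1;
  K2 -- S3;
  K2 -- L1;
  K3 -- S2;
  K3 -- S3;
  K3 -- L1;
}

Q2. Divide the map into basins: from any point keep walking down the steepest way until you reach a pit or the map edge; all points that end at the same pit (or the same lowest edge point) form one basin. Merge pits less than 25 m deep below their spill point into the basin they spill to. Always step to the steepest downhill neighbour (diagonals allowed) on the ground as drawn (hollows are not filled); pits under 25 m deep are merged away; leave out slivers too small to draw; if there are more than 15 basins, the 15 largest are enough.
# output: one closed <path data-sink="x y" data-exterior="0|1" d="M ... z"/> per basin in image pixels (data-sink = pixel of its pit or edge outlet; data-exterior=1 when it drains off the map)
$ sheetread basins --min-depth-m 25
<path data-sink="344 35" data-exterior="1" d="M463 34l-359 0 1 8 5 11-1 3-33 6-36 23-24 4 1 393 254 0 3-11 0-18-2-8-21-27-17-15-2-4 2-7-1-7-35-27 19-10 7-7 15-25 32-6 20-15 1 1-5 8 1 12 15 17 7 17 9 1 7-4 10-11 4-14 5 22 17 28 9 6 22 2 0 20-3 7 20-5 18 0 12-8 8 24 16-1z"/><path data-sink="463 463" data-exterior="1" d="M292 295l-9 5-12 10-32 6-15 25-7 7-19 10 35 27 1 7-2 7 2 4 17 15 21 27 2 8-2 28 191 1 1-64-17-1-7-23-12 8-18 0-20 5 3-7 0-20-22-2-9-6-17-28-5-22-4 14-10 11-7 4-9-1-7-17-15-17-1-12z"/><path data-sink="24 35" data-exterior="1" d="M103 34l-86 0-1 54 24-3 36-23 33-6 1-3z"/>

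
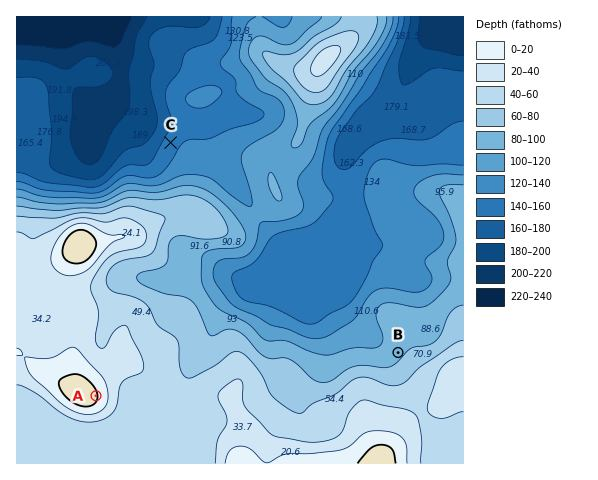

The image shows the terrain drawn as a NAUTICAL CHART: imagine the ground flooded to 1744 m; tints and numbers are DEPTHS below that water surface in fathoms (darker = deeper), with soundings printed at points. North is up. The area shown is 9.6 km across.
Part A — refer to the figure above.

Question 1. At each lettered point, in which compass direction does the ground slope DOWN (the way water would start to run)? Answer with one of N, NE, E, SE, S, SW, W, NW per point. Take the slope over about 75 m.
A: E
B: NW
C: NW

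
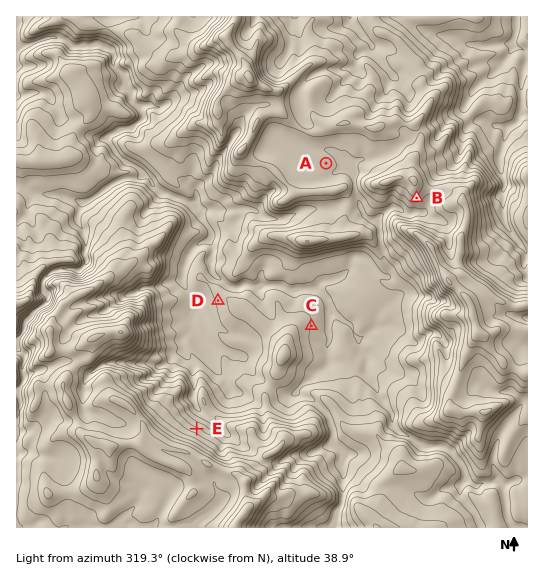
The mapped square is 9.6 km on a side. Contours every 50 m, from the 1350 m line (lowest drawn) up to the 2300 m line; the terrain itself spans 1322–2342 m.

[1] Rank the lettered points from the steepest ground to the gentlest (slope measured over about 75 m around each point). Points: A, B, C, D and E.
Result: E B D C A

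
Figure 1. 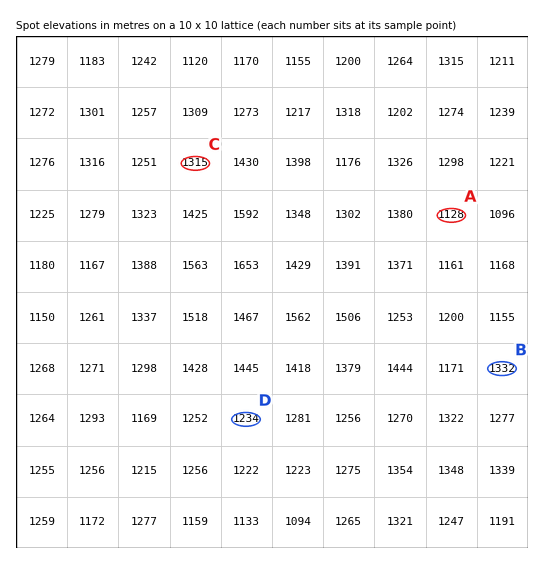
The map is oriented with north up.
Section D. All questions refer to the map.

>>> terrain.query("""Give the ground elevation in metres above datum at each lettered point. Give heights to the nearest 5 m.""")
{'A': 1130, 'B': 1330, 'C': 1315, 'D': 1235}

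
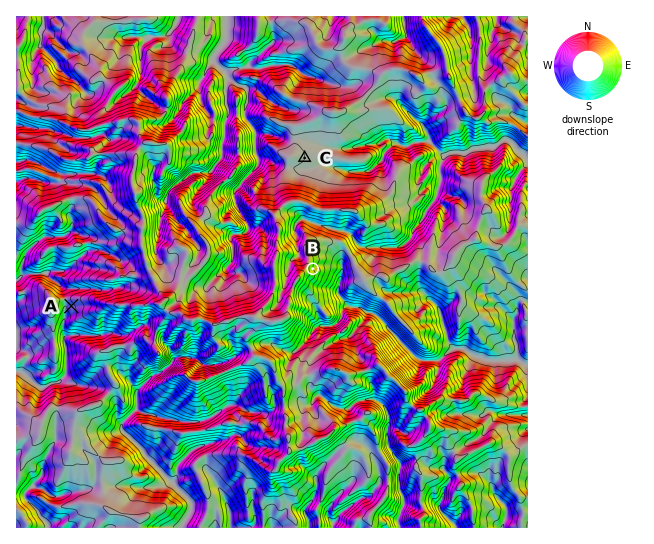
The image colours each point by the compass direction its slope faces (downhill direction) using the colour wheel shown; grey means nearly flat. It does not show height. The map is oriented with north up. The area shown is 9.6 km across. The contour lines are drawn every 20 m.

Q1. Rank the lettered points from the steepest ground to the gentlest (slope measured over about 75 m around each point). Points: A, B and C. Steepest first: B A C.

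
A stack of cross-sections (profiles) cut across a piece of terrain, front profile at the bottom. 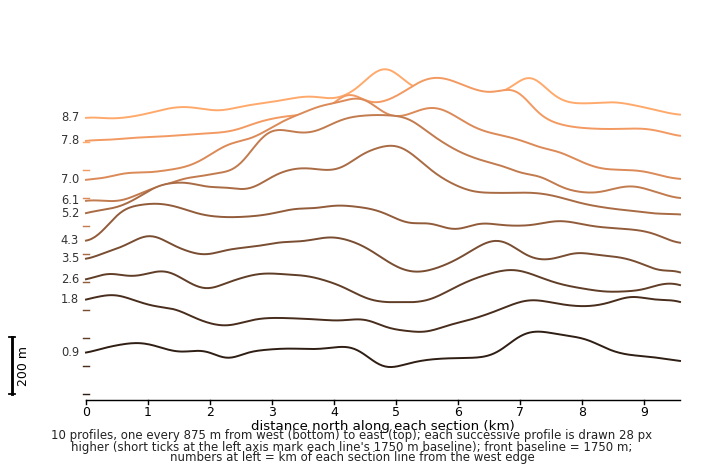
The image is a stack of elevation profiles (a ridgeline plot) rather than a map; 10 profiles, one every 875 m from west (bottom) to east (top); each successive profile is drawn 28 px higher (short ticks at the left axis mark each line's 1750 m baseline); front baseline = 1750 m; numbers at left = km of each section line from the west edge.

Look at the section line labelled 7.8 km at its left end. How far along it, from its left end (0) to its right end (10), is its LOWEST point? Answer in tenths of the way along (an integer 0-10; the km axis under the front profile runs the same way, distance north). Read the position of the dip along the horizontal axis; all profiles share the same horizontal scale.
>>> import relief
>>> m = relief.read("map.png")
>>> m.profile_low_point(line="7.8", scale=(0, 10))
0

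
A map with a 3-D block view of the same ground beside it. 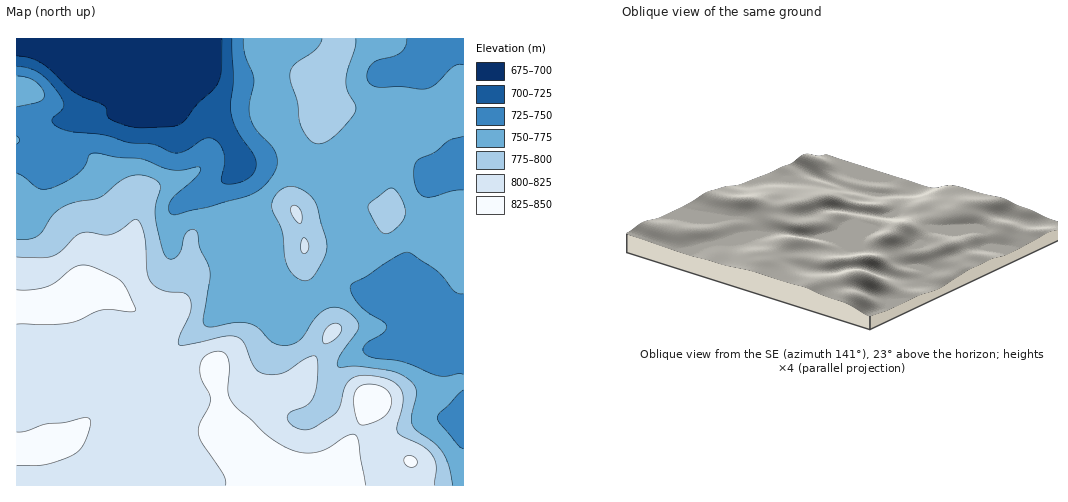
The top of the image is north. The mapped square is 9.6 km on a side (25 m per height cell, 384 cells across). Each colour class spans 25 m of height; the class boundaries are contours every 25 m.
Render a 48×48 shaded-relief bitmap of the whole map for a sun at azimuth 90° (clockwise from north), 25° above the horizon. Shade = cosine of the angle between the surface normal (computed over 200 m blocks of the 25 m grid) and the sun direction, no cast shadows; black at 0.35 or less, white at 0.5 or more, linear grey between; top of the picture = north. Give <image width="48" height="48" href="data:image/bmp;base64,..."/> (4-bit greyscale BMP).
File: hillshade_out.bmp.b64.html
<image width="48" height="48" href="data:image/bmp;base64,Qk32BAAAAAAAAHYAAAAoAAAAMAAAADAAAAABAAQAAAAAAIAEAAATCwAAEwsAABAAAAAAAAAAAAAAABEREQAiIiIAMzMzAERERABVVVUAZmZmAHd3dwCIiIgAmZmZAKqqqgC7u7sAzMzMAN3d3QDu7u4A////AHd4iIiId3Zmd3ZVVmeHd3d2eaqYd4rNy3d4iIiYh3Znd2ZVVneHd3d2eaqXZove3HeIiJmZh3Znd2VVVniIiHd2eaqXVovv7HiIiZqqmHZndlVVVoiIiIdmeKqXZpz/3HeIiJqqmHd3ZURWZ4iZmYdlZ5qoeKztunZ3iImrqHd2ZURWd4mqqYZVVomqq8zKmGZnd3iqqYd3ZERWeJqqqYdURWir3tyoh2Zndmeauod3ZURWiZqqqYh1M0ac7/yYd3d3dmaJqod3ZURWiZmZmImWIBWc//yoh3d3d2Z4qod3ZURXmpiIh5u3IASc//ypiHd3d3Zompd3ZURXmqh3dovJIBWc7typiHd3d3dnmZh3ZTRYq6mHZnvaUjaazMuYd3d3d3dniZh3dTNYvLqHZWnchniJqqmHZnd3d3d3iZiHdTNYrMuYZVe8uqmYiZmHZneId3d3eIiIdlRXm8updUWLzcqYiIiHZnd4iIiHd3eImYZVeruphkNIztupmYiHd3d3iIiId3d5q7l1aKqphkIlrdyqqpiHd3d3iJmYdmeJq92nZ4mYh1MkjNy6qph3d3d3eJmYd3iJm97Jd3iHd2RFi9ypiZh2d3dmZ4mYiJmZmc7ad3d3d3Znm8uYeIdlZndlVWiZqqqpiK3ah3d3d2eJmrqYd3ZVVnd1RFeaqruph5vLh3d3dmiqmZqpd3ZUVnd2RFeamay6h4q7l3d3VGm7mImqh2ZUVYh2VFiZiKzKhnm6l3d2MmrLl3ial2VUVnd2VWiIZ5zbhnmqh3d1IVrcqHeJmGVVZndlVWeHZpzshnmph3d1EVrduHZoqWVWd3ZURWeHZozshnmpd3d1EVrdqGVXqXVniHZURWeHZnvshWmpd3d0Envcp2RGmoZniHZURWd3ZXvtlVeId3djE4zcllRGm5dneIdURXd2VXrvt2ZmZ3ZSJa3adlVWm7hmd4h1VWd2VWne2odlZmVCNqy5dmZWnLl2Z4iGVWZmVWi9y6mHZVQyR6uodmZWnMl2Z4iHZVVVVWiruqu6hlMiR5mHd3ZVnLl3d4iHdlVVZniqmIq8qGMiRoh3d3dli7l3d4iHd2Zmd3mqhmesuGQjRWiId3dmiqmHd4iHd2d4iIiahlWLuGMjRWeJh3d3eZmIh4iId3eJmYiJh1V6l0M0RVaJqXd3d4iZiJmZiIiJmYd4h1V4dTJFVVZ5qpd3ZnmZiJmqmZiJmYd3dlVnYyJGZVZ4mqh2Z4mYiJmZqpmZmYh3ZURmQhNWZVV4mql2aJmYiJmau6mZmIiHdkRVQiNWZUVomal2eJmIiIms3bmIh3eIh1REMiNWVEV4mql2eJh2d5rf/bmHd2Z4mXVCESRVREV5u7qHeIdlVpvv7Jh3d2ZniYdCACRVREV5vMuYeIdURZvdyod3d3ZniIdRACRVVFVovMuYiIdkRZq7mHd3d3d3eIdRACRWZlVnnMuYiZh2VomZh3d3d3d3eHdRABRndmVWisuYmqmHd4iHd3d3d3d3eIdRABRnd2ZVerqImrmHeA=="/>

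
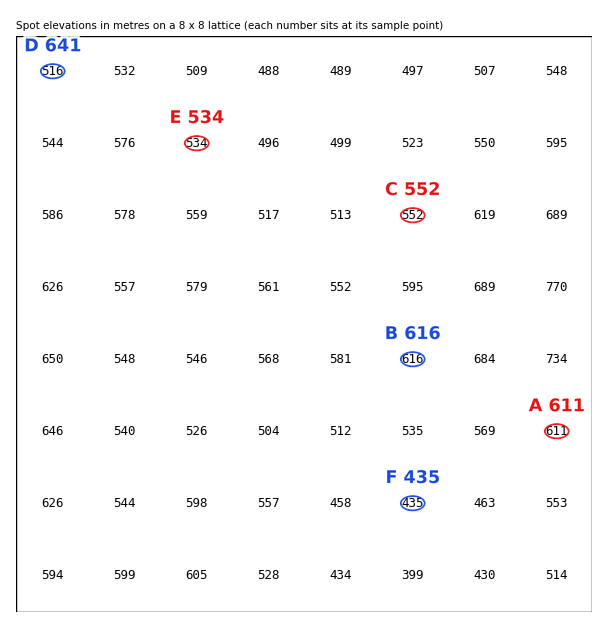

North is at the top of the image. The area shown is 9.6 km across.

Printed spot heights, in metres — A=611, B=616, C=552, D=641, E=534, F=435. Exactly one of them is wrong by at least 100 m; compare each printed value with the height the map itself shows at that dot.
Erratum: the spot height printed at D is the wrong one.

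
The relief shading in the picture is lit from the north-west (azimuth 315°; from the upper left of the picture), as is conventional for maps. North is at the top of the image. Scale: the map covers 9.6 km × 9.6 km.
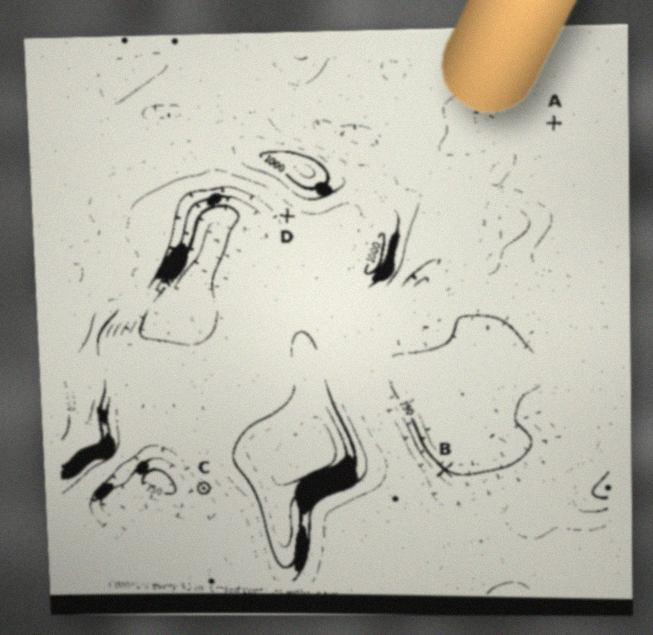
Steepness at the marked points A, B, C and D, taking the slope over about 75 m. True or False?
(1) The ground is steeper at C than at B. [False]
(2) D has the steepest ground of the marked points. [False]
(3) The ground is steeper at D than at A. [True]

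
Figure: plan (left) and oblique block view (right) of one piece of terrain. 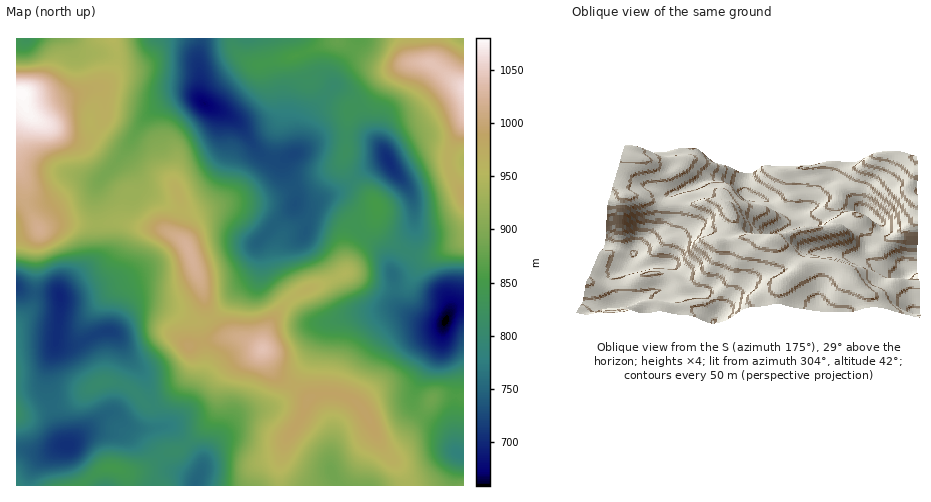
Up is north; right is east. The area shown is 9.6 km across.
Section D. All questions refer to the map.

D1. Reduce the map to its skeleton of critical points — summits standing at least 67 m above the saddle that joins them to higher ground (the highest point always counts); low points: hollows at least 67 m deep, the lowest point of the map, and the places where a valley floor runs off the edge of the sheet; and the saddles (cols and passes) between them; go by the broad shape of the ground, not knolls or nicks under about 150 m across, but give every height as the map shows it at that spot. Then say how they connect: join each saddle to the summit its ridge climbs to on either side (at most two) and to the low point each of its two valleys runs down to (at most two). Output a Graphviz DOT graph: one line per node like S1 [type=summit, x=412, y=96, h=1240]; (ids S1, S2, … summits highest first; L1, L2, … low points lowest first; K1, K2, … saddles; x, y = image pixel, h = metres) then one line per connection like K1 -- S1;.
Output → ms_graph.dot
graph terrain {
  S1 [type=summit, x=22, y=93, h=1080];
  S2 [type=summit, x=463, y=89, h=1062];
  S3 [type=summit, x=263, y=349, h=1041];
  L1 [type=low, x=446, y=321, h=659];
  L2 [type=low, x=204, y=103, h=670];
  L3 [type=low, x=60, y=296, h=697];
  L4 [type=low, x=389, y=161, h=703];
  L5 [type=low, x=459, y=454, h=783];
  L6 [type=low, x=27, y=39, h=828];
  K1 [type=saddle, x=117, y=55, h=946];
  K2 [type=saddle, x=97, y=224, h=931];
  K3 [type=saddle, x=456, y=396, h=858];
  K4 [type=saddle, x=360, y=231, h=837];
  K5 [type=saddle, x=187, y=443, h=803];
  K6 [type=saddle, x=353, y=180, h=798];
  K7 [type=saddle, x=410, y=253, h=798];
  K1 -- S1;
  K1 -- L2;
  K1 -- L6;
  K2 -- S1;
  K2 -- S3;
  K2 -- L2;
  K2 -- L3;
  K3 -- S3;
  K3 -- L1;
  K3 -- L5;
  K4 -- S3;
  K4 -- L1;
  K4 -- L2;
  K5 -- S1;
  K5 -- S3;
  K5 -- L3;
  K6 -- S2;
  K6 -- L2;
  K6 -- L4;
  K7 -- S2;
  K7 -- L1;
  K7 -- L4;
}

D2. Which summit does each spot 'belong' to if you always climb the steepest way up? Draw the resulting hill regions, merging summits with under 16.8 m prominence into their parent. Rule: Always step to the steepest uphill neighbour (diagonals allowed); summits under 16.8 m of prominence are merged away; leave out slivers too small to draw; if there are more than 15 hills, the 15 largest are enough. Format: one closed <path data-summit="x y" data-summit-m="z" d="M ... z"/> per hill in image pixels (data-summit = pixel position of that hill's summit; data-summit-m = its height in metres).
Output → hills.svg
<path data-summit="263 349" data-summit-m="1041" d="M329 200l-9 0-7 4-15-2-3 2-37 39 2 20-6 14-12 8-15 18-17 16-13 3-31-14-22-4-11 5-17 20-6 2 9 6 8 17 17 22 10 30 1 18-2 3 20 1 27 29 3 10-7 19 258-1 5-31-3-4-4-12-6-8-25-15-8-12 2-13 25-43 4-23-23-2-15-9-8-8-4-28-9-24-29-27-6-9-14-13z"/><path data-summit="21 93" data-summit-m="1080" d="M201 38l-185 1 1 249 10 4 32 3 36-36 4-13-4-41 3-22 21-23 21-35 12-13 23-14 14-3 11 4-2-44z"/><path data-summit="463 88" data-summit-m="1062" d="M463 38l-261 0-4 17 2 44 6 5 28 14 8 9 16 24 6 5 8 3 14 0-3 4 1 7 11 19 2 13 18 0 24-11 26-21 20-10 4 1 23 34 3 26 0 14-5 15-7 13-10 10 2 25 3 7 8 8 24 11 14 0 8-15 12-6z"/><path data-summit="188 249" data-summit-m="1024" d="M224 113l-1 0 4 7 0 40-11 33-7 7-10 7-11 4-10-1-34-19-8-17-12-16 0-7-10 15-15 15-4 10 4 54-1 9-6 10-17 13-16 17 1 19-3 17 2 12 17 2 26-12 13-1 18-22 11-5 22 4 31 14 11-2 19-17 15-18 12-8 6-14-2-20 37-38 1-12-12-23-1-7 3-4-14 0-13-7-17-25z"/><path data-summit="112 468" data-summit-m="845" d="M113 412l-15 8-29 25-9 1-18 12-12 17-1 10 167 0 7-18-1-7-29-32-42 0z"/><path data-summit="17 413" data-summit-m="813" d="M18 288l-2 0 0 160 17 4 14 0 19-7-8-14-10-41 0-19 8-24 4-34 0-17-3-2-30-2z"/>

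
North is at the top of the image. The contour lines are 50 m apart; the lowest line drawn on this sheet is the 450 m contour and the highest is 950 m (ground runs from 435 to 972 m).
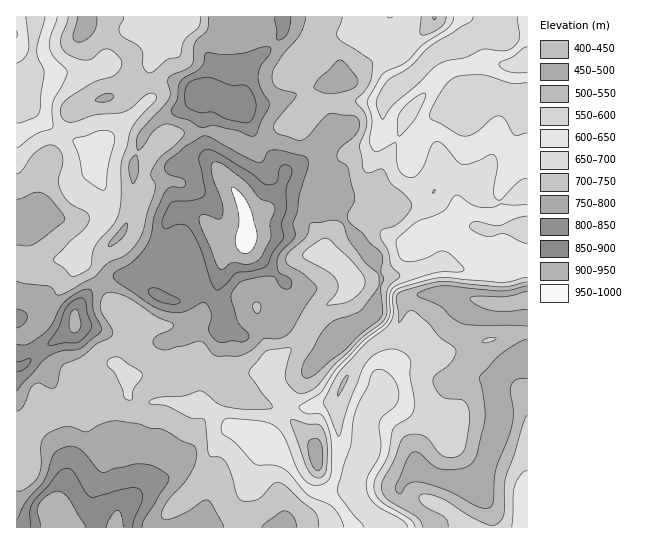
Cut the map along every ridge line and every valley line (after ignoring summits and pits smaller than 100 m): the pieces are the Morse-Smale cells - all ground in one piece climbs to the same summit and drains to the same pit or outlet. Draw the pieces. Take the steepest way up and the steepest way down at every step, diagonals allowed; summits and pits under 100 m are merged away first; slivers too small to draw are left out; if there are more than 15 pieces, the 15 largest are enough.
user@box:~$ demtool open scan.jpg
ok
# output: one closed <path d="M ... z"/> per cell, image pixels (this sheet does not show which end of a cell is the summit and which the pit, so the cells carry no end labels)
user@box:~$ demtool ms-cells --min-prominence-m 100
<path d="M527 16l-244 0 0 17-3 4-33 32-6 40-12-2-18-12-13 0 5 12 1 34 3 12 36 52 4 16 0 14-5 9-12 4-8 0-9-11-5-12-9-9-10-4-10 0-11 9-11 32-19 26-20-3-11 3-7 4 11 19 21 20-5 25-10 16 10 10 1 22 15 6 26 0 22 7 16-1 20 17 31 9 10 16 15 10 26 30 5 3 11 0 6 5 13 14 9 17 80 0-1-6-31-27-1-9 11-13 6-2 26 9 23 4 9 0 2-2 7-13 16-47 0-15-4-13 0-11 4-8 11-11 17-7z"/><path d="M282 16l-265 0-1 246 22 2 13-4 24-1 4-3 2 6 18 21 19-7 20 3 19-26 11-32 11-9 10 0 10 4 9 9 5 12 9 11 8 0 12-4 5-9-2-22-6-16-32-44-3-12-1-34-6-12 14 0 18 12 12 2 6-40 33-32 3-4z"/><path d="M127 376l-2 9-34 18-38 9-15-1-19 24-3 4 1 89 335-1-13-22-14-13-11 0-5-3-22-26-19-14-10-16-31-9-20-17-16 1-22-7-26 0-13-4-2-2z"/><path d="M527 357l-16 7-11 11-4 8 0 11 4 13 0 15-16 47-7 13-2 2-9 0-23-4-26-9-6 2-11 13 1 9 13 13 12 8 6 6 2 6 94-1z"/><path d="M101 284l-6 3-18 20-2 6 0 13-4 5-26 16-22 18-7 2 1 72 21-28 15 1 21-7 9 0 44-22 0-10-10-10 10-16 5-25-21-20z"/><path d="M79 256l-4 3-24 1-13 4-22-1 1 104 6-2 22-18 28-18 2-16 2-6 7-9 16-15-19-21z"/>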